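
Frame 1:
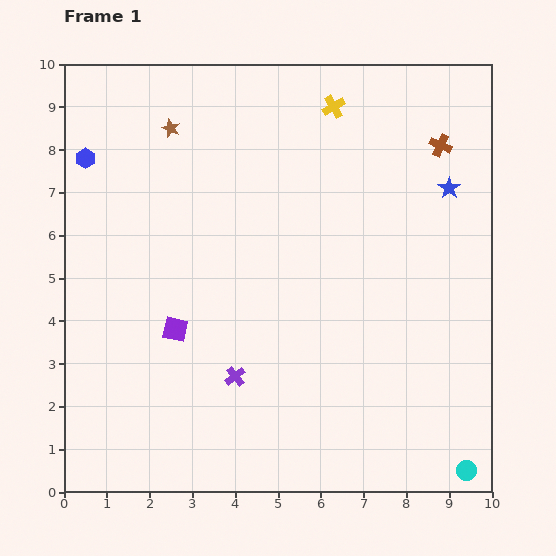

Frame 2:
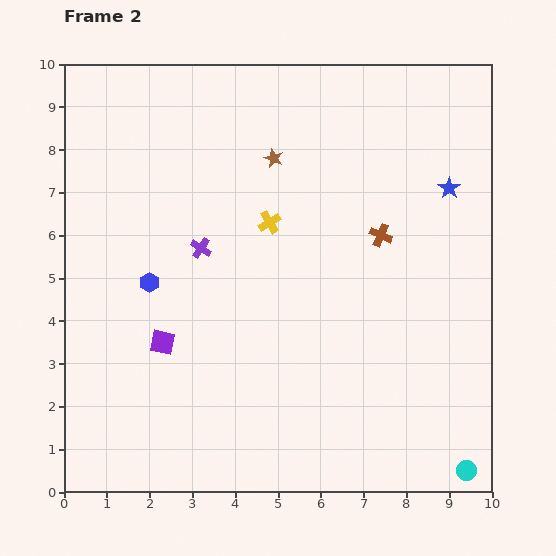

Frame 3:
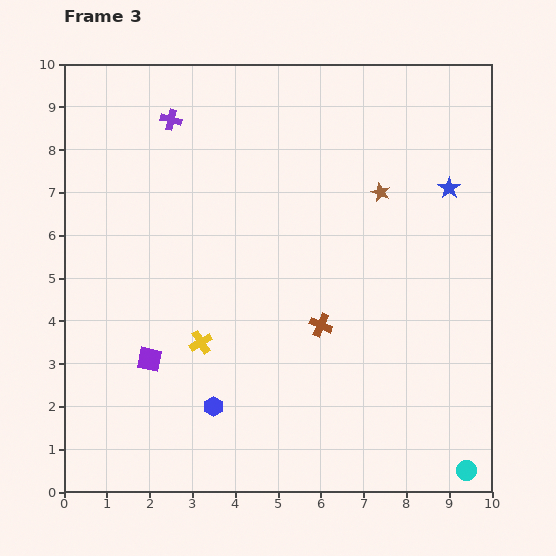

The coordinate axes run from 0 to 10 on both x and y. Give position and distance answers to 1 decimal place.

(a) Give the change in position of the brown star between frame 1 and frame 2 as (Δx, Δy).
(2.4, -0.7)

The brown star was at (2.5, 8.5) in frame 1 and (4.9, 7.8) in frame 2.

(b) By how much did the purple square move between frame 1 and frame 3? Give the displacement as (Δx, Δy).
(-0.6, -0.7)

The purple square was at (2.6, 3.8) in frame 1 and (2.0, 3.1) in frame 3.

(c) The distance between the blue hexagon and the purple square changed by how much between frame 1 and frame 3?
-2.6

Distance in frame 1: 4.5. Distance in frame 3: 1.9.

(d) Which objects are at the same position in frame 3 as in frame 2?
the cyan circle, the blue star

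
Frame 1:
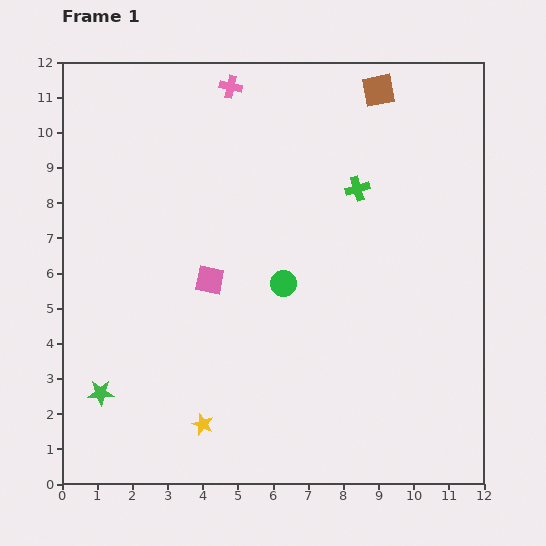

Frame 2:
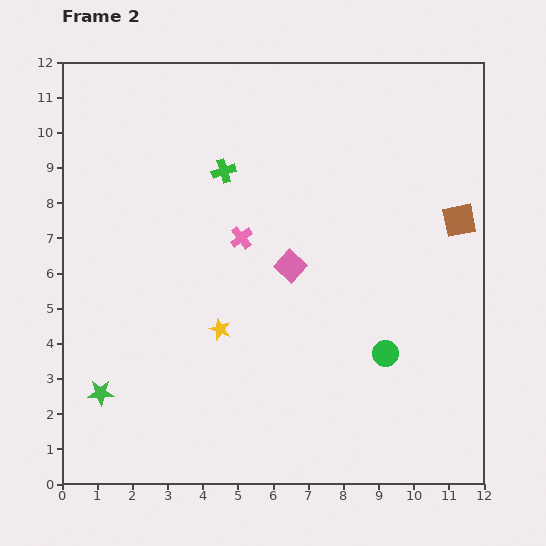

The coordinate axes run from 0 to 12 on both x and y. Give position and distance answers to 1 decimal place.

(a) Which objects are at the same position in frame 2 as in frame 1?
the green star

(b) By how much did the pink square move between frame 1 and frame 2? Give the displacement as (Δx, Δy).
(2.3, 0.4)

The pink square was at (4.2, 5.8) in frame 1 and (6.5, 6.2) in frame 2.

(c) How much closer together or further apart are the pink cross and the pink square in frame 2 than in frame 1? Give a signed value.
-3.9

Distance in frame 1: 5.5. Distance in frame 2: 1.6.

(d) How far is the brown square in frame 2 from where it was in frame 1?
4.4

The brown square moved from (9.0, 11.2) to (11.3, 7.5), a distance of √(2.3² + 3.7²) ≈ 4.4.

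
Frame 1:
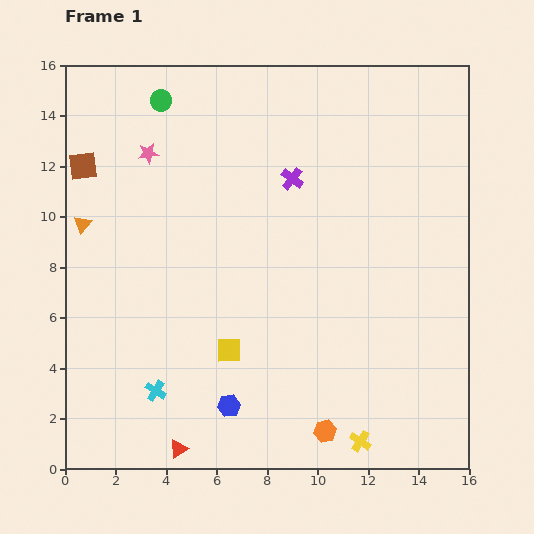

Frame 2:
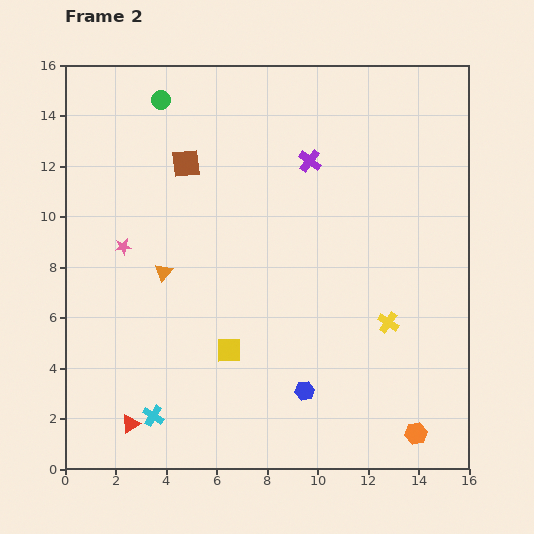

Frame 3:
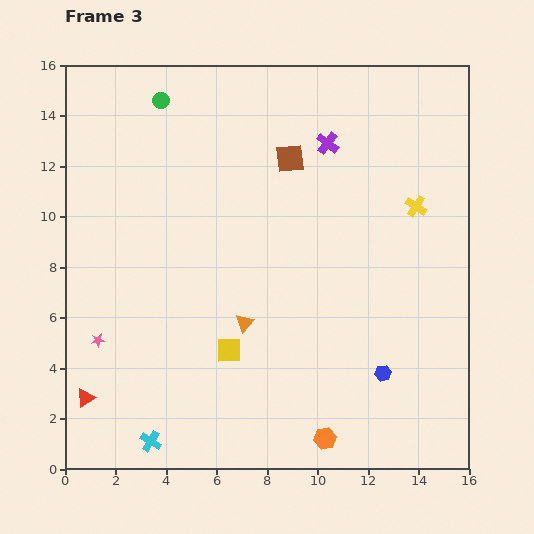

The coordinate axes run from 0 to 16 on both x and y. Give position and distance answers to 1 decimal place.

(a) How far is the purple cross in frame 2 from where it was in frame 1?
1.0

The purple cross moved from (9.0, 11.5) to (9.7, 12.2), a distance of √(0.7² + 0.7²) ≈ 1.0.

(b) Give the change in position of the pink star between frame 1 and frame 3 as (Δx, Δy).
(-2.0, -7.4)

The pink star was at (3.3, 12.5) in frame 1 and (1.3, 5.1) in frame 3.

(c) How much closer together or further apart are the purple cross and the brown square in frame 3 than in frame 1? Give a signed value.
-6.7

Distance in frame 1: 8.3. Distance in frame 3: 1.6.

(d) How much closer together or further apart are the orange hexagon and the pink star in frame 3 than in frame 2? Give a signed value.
-4.0

Distance in frame 2: 13.8. Distance in frame 3: 9.8.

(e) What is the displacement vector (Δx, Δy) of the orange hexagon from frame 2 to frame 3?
(-3.6, -0.2)

The orange hexagon was at (13.9, 1.4) in frame 2 and (10.3, 1.2) in frame 3.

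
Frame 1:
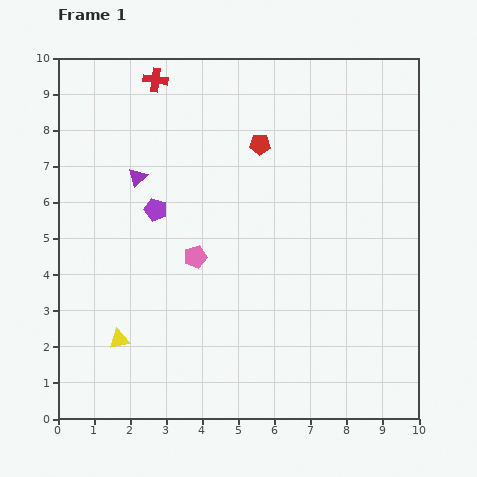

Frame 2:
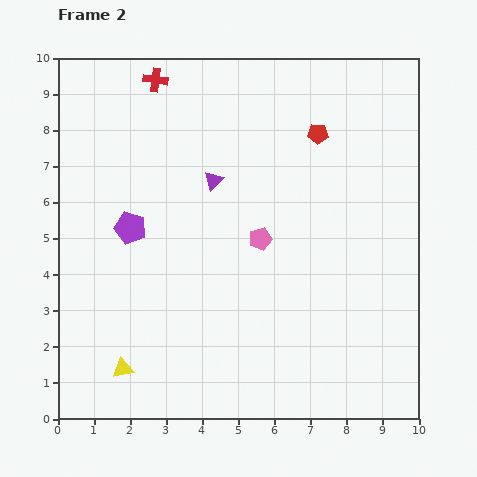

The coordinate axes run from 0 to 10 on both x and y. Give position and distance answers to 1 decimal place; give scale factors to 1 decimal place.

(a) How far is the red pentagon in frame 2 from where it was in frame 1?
1.6

The red pentagon moved from (5.6, 7.6) to (7.2, 7.9), a distance of √(1.6² + 0.3²) ≈ 1.6.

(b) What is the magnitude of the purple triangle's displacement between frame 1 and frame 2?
2.1

The purple triangle moved from (2.2, 6.7) to (4.3, 6.6), a distance of √(2.1² + 0.1²) ≈ 2.1.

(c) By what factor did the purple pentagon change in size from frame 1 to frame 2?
1.4×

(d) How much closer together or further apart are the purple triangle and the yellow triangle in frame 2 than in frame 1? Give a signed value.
+1.3

Distance in frame 1: 4.5. Distance in frame 2: 5.8.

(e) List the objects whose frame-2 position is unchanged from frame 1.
the red cross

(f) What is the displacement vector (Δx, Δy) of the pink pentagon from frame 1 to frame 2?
(1.8, 0.5)

The pink pentagon was at (3.8, 4.5) in frame 1 and (5.6, 5.0) in frame 2.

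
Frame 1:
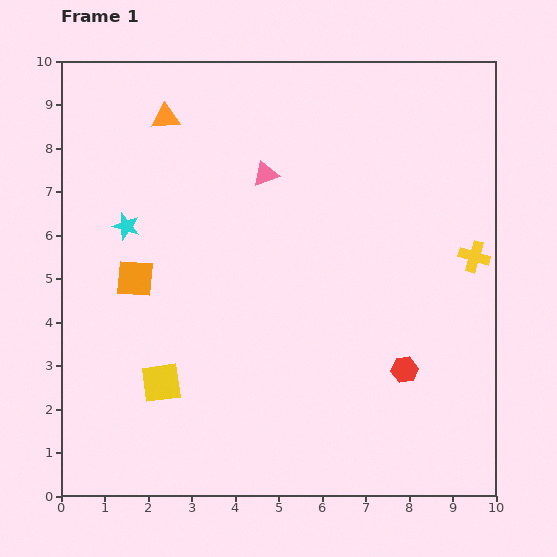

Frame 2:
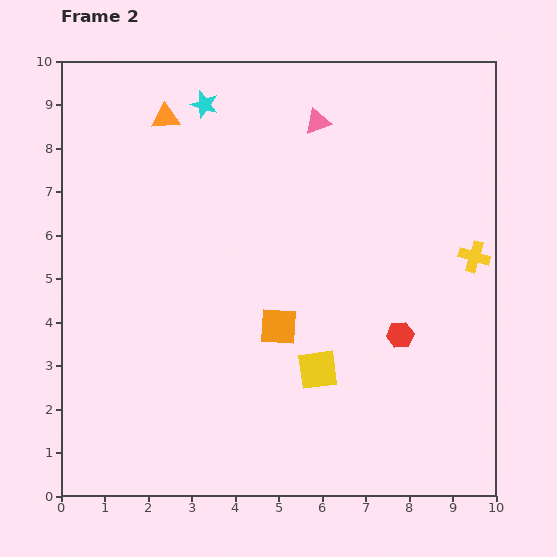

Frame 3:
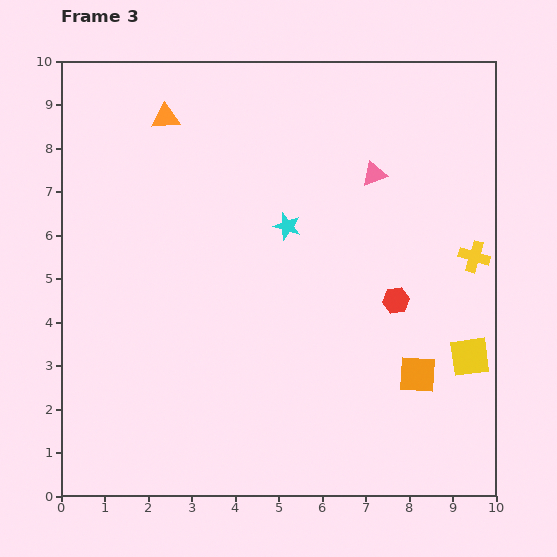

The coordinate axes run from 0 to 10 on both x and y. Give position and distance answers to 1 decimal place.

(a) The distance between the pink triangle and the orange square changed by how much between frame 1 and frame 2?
+1.0

Distance in frame 1: 3.8. Distance in frame 2: 4.8.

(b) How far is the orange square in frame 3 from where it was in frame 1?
6.9

The orange square moved from (1.7, 5.0) to (8.2, 2.8), a distance of √(6.5² + 2.2²) ≈ 6.9.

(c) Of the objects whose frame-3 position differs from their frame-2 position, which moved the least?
the red hexagon

(moved 0.8)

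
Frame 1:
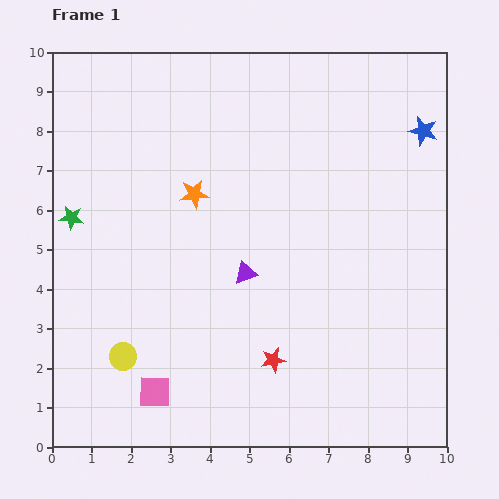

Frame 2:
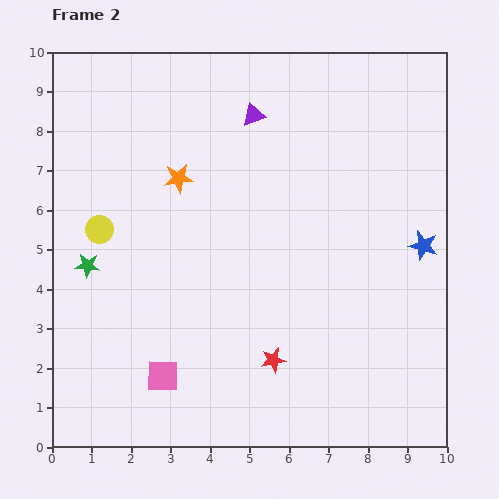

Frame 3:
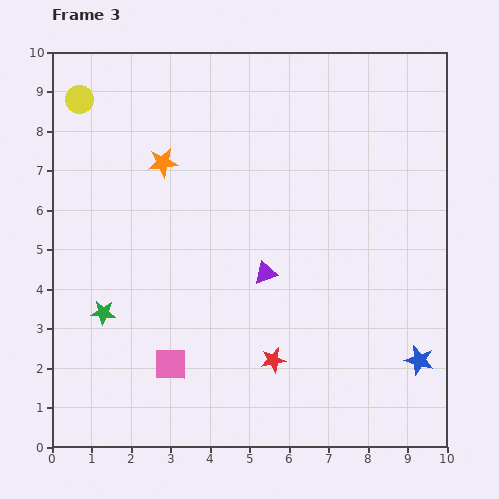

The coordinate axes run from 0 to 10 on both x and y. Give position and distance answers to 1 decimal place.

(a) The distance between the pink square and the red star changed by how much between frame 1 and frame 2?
-0.3

Distance in frame 1: 3.1. Distance in frame 2: 2.8.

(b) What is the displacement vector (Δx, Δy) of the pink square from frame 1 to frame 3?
(0.4, 0.7)

The pink square was at (2.6, 1.4) in frame 1 and (3.0, 2.1) in frame 3.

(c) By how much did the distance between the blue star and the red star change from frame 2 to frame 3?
-1.1

Distance in frame 2: 4.8. Distance in frame 3: 3.7.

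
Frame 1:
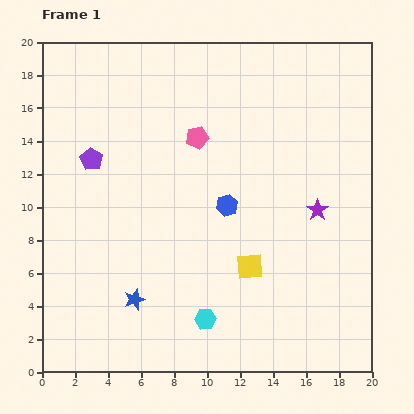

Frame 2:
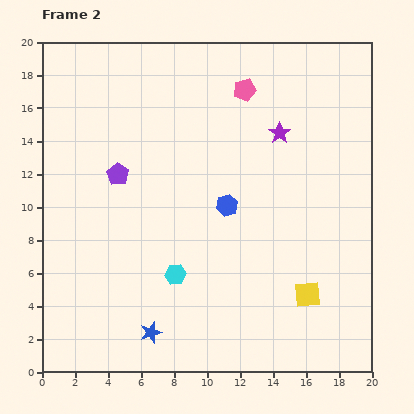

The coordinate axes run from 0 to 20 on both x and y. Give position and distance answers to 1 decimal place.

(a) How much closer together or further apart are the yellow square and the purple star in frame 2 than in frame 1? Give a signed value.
+4.6

Distance in frame 1: 5.3. Distance in frame 2: 9.9.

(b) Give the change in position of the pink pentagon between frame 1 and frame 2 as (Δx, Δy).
(2.9, 2.9)

The pink pentagon was at (9.4, 14.2) in frame 1 and (12.3, 17.1) in frame 2.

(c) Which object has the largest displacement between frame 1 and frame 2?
the purple star

(moved 5.2; next 4.1)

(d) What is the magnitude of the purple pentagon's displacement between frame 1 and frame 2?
1.8

The purple pentagon moved from (3.0, 12.9) to (4.6, 12.0), a distance of √(1.6² + 0.9²) ≈ 1.8.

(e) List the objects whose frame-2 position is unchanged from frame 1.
the blue hexagon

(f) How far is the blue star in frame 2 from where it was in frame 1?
2.2

The blue star moved from (5.6, 4.4) to (6.6, 2.4), a distance of √(1.0² + 2.0²) ≈ 2.2.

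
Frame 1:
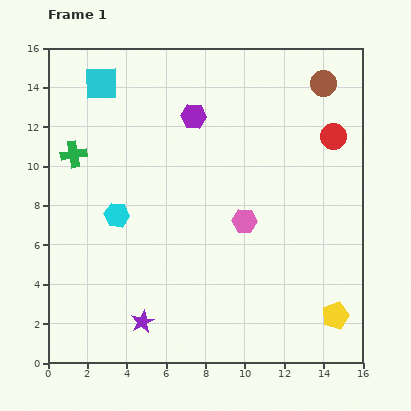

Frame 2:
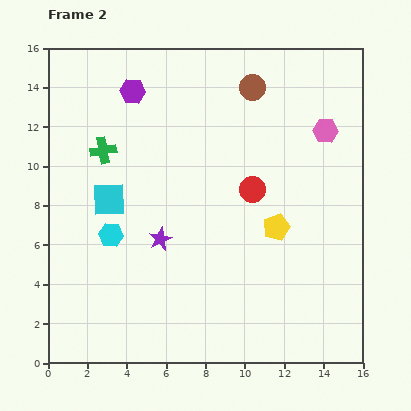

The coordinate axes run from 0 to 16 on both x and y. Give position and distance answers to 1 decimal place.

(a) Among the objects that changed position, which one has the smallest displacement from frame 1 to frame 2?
the cyan hexagon

(moved 1.0)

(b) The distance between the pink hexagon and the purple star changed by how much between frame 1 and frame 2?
+2.7

Distance in frame 1: 7.3. Distance in frame 2: 10.0.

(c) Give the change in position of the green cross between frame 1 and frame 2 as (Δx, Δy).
(1.5, 0.2)

The green cross was at (1.3, 10.6) in frame 1 and (2.8, 10.8) in frame 2.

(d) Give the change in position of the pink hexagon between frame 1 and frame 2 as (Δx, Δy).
(4.1, 4.6)

The pink hexagon was at (10.0, 7.2) in frame 1 and (14.1, 11.8) in frame 2.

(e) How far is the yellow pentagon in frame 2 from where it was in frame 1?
5.4

The yellow pentagon moved from (14.6, 2.4) to (11.6, 6.9), a distance of √(3.0² + 4.5²) ≈ 5.4.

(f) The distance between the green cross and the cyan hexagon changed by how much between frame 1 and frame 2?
+0.5

Distance in frame 1: 3.8. Distance in frame 2: 4.3.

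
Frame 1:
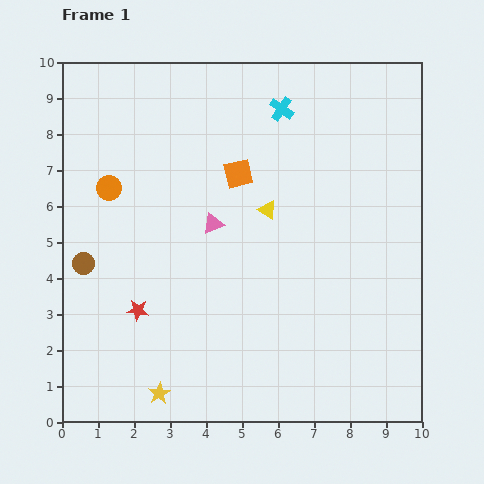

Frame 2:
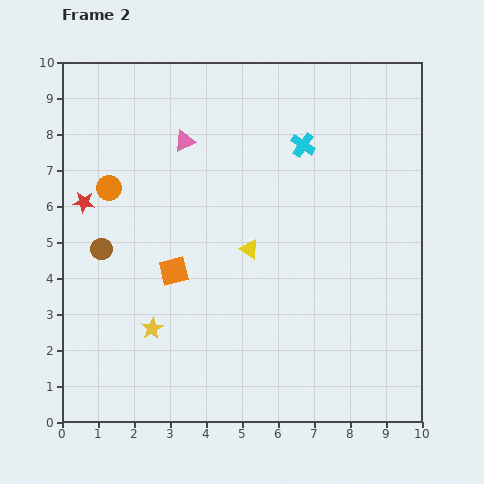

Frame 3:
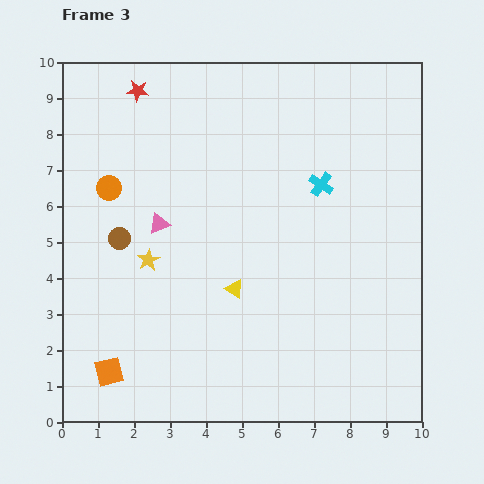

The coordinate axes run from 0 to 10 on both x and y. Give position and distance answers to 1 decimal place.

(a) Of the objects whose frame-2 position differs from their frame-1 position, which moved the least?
the brown circle

(moved 0.6)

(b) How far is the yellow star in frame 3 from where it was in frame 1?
3.7

The yellow star moved from (2.7, 0.8) to (2.4, 4.5), a distance of √(0.3² + 3.7²) ≈ 3.7.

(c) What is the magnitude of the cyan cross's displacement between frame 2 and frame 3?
1.2

The cyan cross moved from (6.7, 7.7) to (7.2, 6.6), a distance of √(0.5² + 1.1²) ≈ 1.2.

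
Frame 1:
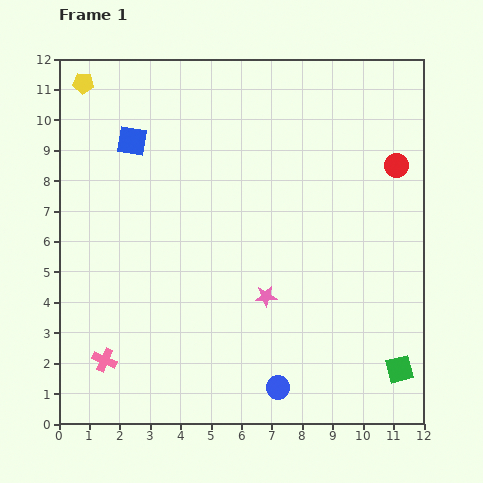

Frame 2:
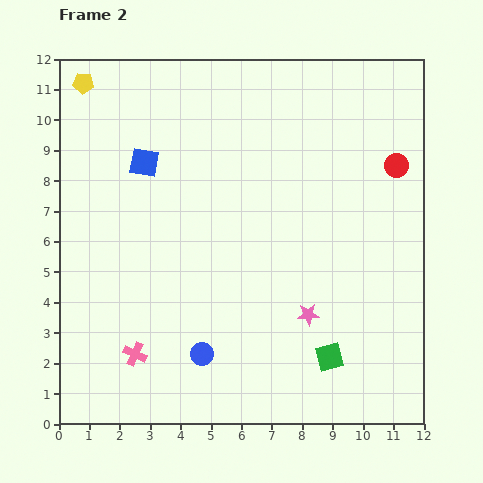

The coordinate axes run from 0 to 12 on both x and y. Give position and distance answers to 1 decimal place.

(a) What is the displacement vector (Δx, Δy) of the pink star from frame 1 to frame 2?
(1.4, -0.6)

The pink star was at (6.8, 4.2) in frame 1 and (8.2, 3.6) in frame 2.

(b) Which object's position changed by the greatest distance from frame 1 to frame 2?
the blue circle

(moved 2.7; next 2.3)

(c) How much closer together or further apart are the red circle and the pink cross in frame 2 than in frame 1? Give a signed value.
-0.9

Distance in frame 1: 11.5. Distance in frame 2: 10.6.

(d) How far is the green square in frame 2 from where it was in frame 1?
2.3

The green square moved from (11.2, 1.8) to (8.9, 2.2), a distance of √(2.3² + 0.4²) ≈ 2.3.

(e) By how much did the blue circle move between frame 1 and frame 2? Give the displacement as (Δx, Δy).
(-2.5, 1.1)

The blue circle was at (7.2, 1.2) in frame 1 and (4.7, 2.3) in frame 2.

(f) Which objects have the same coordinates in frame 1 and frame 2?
the red circle, the yellow pentagon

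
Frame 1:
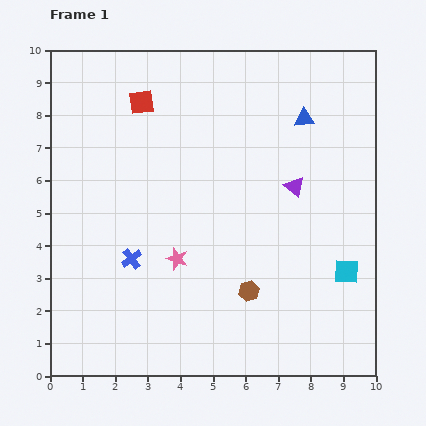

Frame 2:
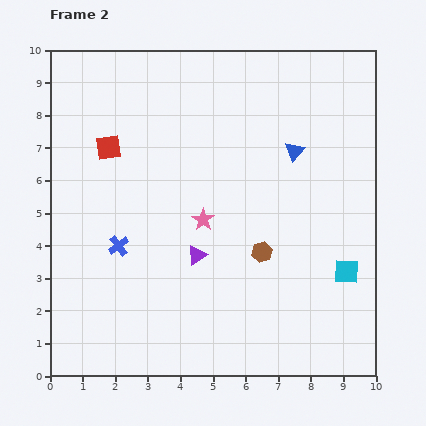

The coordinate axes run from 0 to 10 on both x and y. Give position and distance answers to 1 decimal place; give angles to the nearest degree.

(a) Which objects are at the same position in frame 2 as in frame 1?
the cyan square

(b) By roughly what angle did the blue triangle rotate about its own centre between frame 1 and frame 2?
42° counter-clockwise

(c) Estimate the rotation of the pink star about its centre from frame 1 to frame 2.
17° clockwise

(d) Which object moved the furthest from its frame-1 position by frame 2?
the purple triangle

(moved 3.7; next 1.7)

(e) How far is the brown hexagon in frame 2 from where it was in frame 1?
1.3

The brown hexagon moved from (6.1, 2.6) to (6.5, 3.8), a distance of √(0.4² + 1.2²) ≈ 1.3.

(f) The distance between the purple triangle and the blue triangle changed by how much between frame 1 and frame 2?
+2.3

Distance in frame 1: 2.1. Distance in frame 2: 4.4.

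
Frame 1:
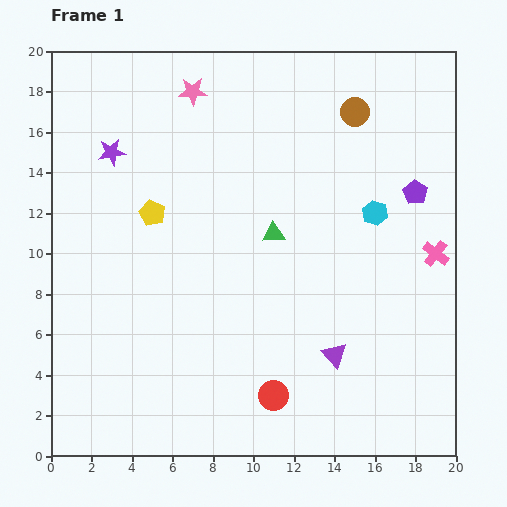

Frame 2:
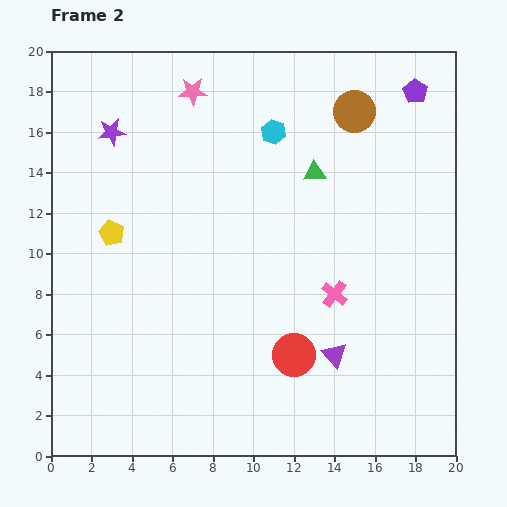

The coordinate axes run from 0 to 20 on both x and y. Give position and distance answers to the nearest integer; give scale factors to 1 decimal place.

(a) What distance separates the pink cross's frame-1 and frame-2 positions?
5

The pink cross moved from (19, 10) to (14, 8), a distance of √(5² + 2²) ≈ 5.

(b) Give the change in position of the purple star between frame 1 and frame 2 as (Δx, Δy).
(0, 1)

The purple star was at (3, 15) in frame 1 and (3, 16) in frame 2.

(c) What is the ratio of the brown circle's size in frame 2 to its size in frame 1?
1.4×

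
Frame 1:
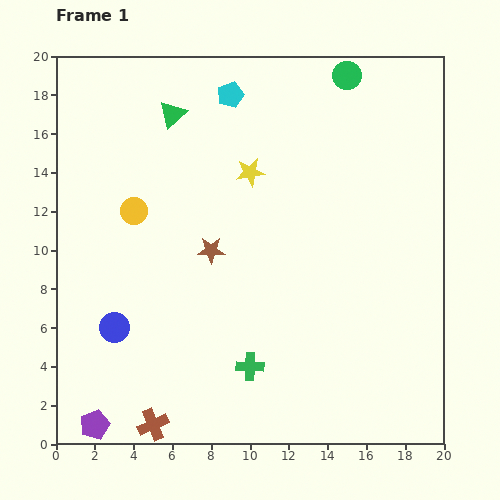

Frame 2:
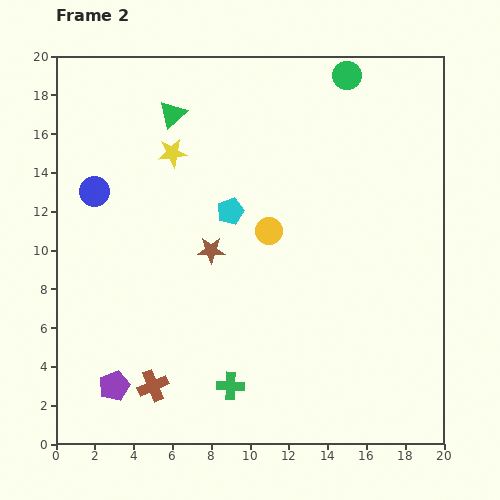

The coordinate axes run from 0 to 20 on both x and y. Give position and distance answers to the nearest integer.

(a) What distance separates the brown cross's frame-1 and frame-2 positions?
2

The brown cross moved from (5, 1) to (5, 3), a distance of √(0² + 2²) ≈ 2.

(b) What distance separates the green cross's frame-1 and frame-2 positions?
1

The green cross moved from (10, 4) to (9, 3), a distance of √(1² + 1²) ≈ 1.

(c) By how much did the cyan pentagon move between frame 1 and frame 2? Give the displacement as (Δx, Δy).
(0, -6)

The cyan pentagon was at (9, 18) in frame 1 and (9, 12) in frame 2.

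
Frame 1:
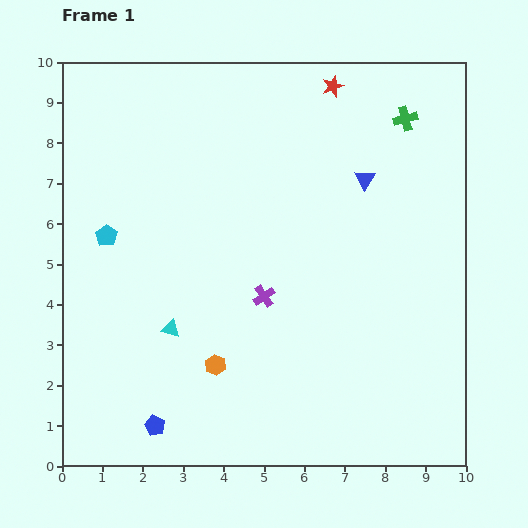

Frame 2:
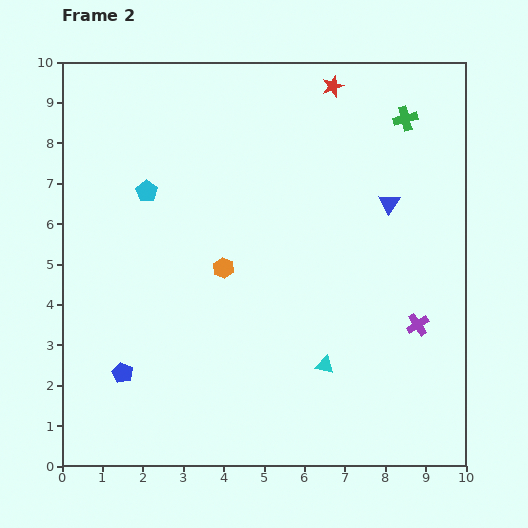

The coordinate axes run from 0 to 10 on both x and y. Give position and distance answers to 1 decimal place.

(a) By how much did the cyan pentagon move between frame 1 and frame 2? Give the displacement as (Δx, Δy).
(1.0, 1.1)

The cyan pentagon was at (1.1, 5.7) in frame 1 and (2.1, 6.8) in frame 2.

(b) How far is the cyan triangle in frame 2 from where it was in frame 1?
3.9

The cyan triangle moved from (2.7, 3.4) to (6.5, 2.5), a distance of √(3.8² + 0.9²) ≈ 3.9.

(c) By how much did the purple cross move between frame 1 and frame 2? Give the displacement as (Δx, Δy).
(3.8, -0.7)

The purple cross was at (5.0, 4.2) in frame 1 and (8.8, 3.5) in frame 2.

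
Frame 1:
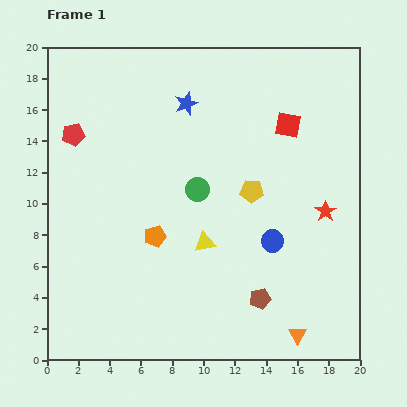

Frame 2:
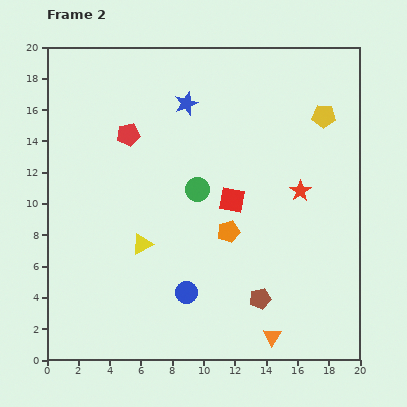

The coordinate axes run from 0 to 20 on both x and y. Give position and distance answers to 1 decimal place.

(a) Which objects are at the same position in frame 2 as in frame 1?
the brown pentagon, the green circle, the blue star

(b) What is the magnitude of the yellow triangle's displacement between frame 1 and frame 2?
4.0

The yellow triangle moved from (10.1, 7.5) to (6.1, 7.4), a distance of √(4.0² + 0.1²) ≈ 4.0.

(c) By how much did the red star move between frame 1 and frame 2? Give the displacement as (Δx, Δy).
(-1.6, 1.3)

The red star was at (17.8, 9.5) in frame 1 and (16.2, 10.8) in frame 2.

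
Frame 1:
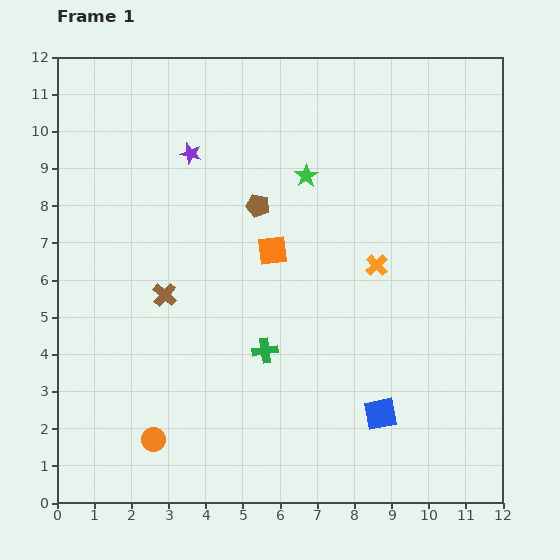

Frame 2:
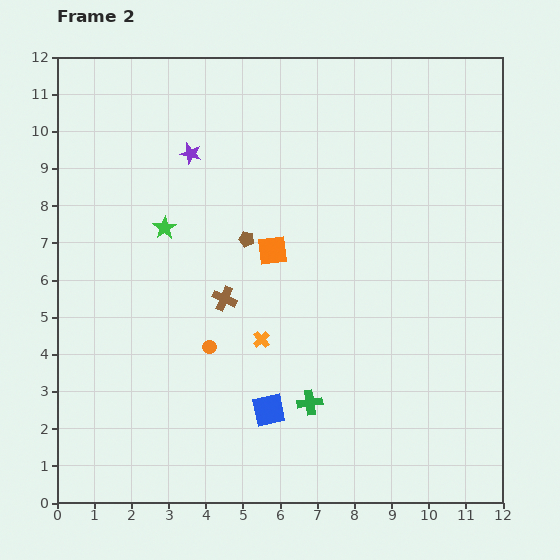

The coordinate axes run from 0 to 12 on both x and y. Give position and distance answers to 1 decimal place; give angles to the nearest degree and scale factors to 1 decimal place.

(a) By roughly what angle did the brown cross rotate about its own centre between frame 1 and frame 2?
17° counter-clockwise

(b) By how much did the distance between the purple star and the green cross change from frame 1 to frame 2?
+1.7

Distance in frame 1: 5.7. Distance in frame 2: 7.4.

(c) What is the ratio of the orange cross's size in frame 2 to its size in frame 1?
0.8×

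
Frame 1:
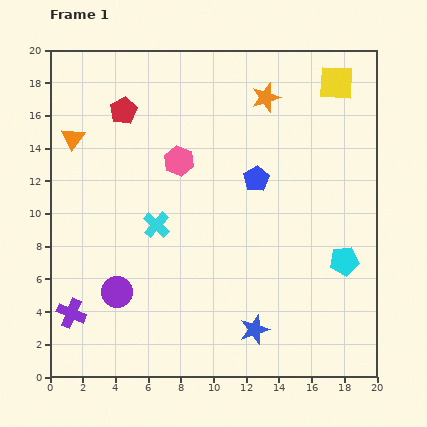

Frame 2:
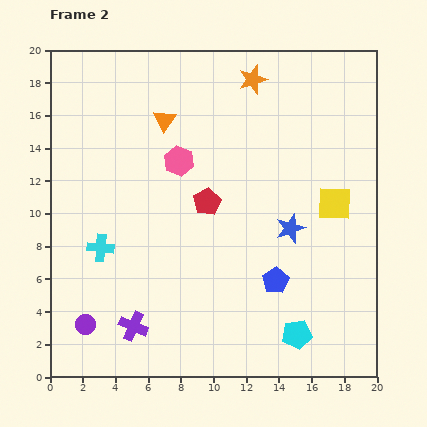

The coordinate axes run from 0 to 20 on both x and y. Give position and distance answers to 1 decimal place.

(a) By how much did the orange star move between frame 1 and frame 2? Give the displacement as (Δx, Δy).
(-0.8, 1.1)

The orange star was at (13.2, 17.1) in frame 1 and (12.4, 18.2) in frame 2.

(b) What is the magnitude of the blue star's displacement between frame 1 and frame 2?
6.6

The blue star moved from (12.5, 2.9) to (14.7, 9.1), a distance of √(2.2² + 6.2²) ≈ 6.6.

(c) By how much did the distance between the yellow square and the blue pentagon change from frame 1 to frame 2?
-1.8

Distance in frame 1: 7.7. Distance in frame 2: 5.9.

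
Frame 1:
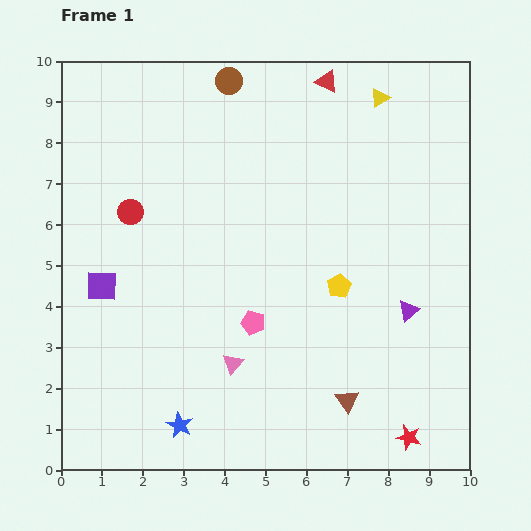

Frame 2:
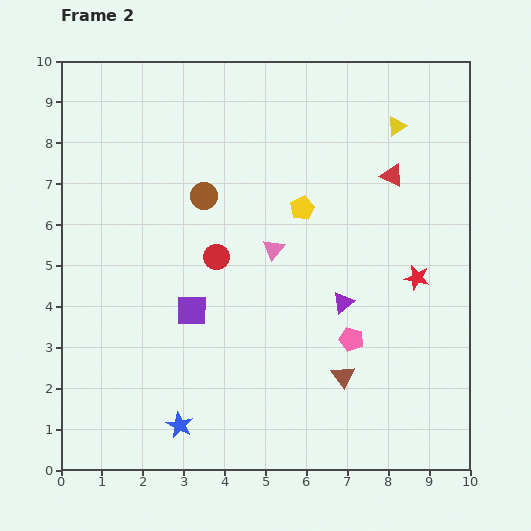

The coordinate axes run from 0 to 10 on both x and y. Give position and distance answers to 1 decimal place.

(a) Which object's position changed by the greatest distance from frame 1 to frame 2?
the red star

(moved 3.9; next 3.0)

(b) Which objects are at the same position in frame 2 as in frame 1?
the blue star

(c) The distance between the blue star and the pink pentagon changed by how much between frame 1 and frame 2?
+1.6

Distance in frame 1: 3.1. Distance in frame 2: 4.7.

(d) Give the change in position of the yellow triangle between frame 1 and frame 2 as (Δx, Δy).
(0.4, -0.7)

The yellow triangle was at (7.8, 9.1) in frame 1 and (8.2, 8.4) in frame 2.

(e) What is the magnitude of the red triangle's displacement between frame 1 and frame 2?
2.8

The red triangle moved from (6.5, 9.5) to (8.1, 7.2), a distance of √(1.6² + 2.3²) ≈ 2.8.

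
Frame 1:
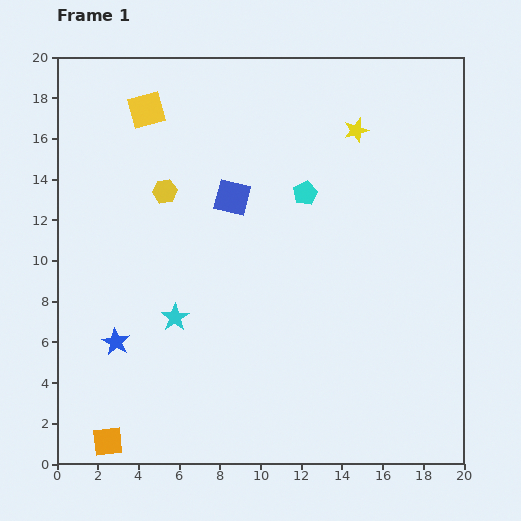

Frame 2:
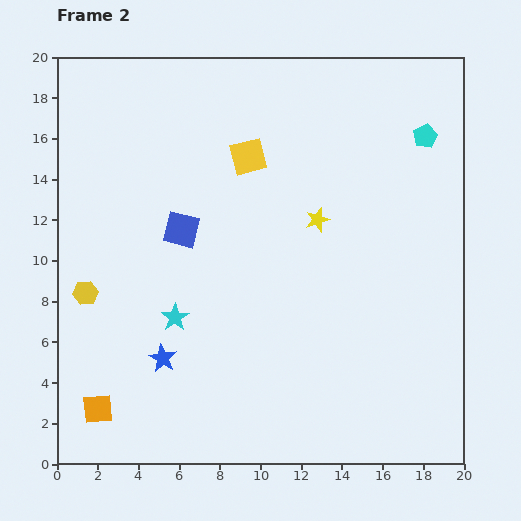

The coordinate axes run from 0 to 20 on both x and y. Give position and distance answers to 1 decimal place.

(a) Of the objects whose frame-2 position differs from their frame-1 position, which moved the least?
the orange square

(moved 1.7)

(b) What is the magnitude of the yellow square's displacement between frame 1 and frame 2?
5.5

The yellow square moved from (4.4, 17.4) to (9.4, 15.1), a distance of √(5.0² + 2.3²) ≈ 5.5.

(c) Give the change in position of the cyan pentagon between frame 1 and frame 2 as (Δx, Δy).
(5.9, 2.8)

The cyan pentagon was at (12.2, 13.3) in frame 1 and (18.1, 16.1) in frame 2.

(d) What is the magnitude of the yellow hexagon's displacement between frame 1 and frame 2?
6.3

The yellow hexagon moved from (5.3, 13.4) to (1.4, 8.4), a distance of √(3.9² + 5.0²) ≈ 6.3.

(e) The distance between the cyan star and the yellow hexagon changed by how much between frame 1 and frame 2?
-1.6

Distance in frame 1: 6.2. Distance in frame 2: 4.6.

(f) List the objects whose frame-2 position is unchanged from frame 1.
the cyan star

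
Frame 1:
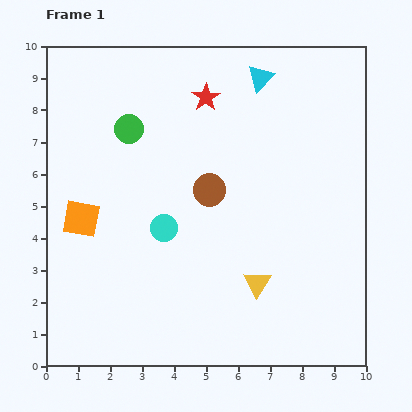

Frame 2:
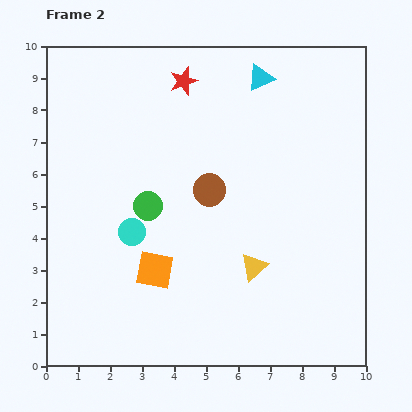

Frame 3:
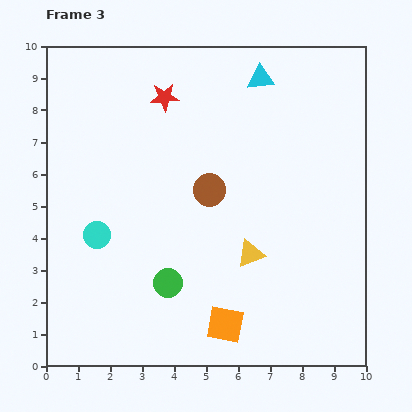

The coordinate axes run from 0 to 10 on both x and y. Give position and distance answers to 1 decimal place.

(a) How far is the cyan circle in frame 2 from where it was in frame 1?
1.0

The cyan circle moved from (3.7, 4.3) to (2.7, 4.2), a distance of √(1.0² + 0.1²) ≈ 1.0.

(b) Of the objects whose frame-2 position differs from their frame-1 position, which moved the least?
the yellow triangle

(moved 0.5)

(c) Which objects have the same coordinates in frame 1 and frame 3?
the brown circle, the cyan triangle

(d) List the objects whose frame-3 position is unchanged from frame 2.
the brown circle, the cyan triangle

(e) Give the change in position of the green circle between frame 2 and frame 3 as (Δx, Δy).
(0.6, -2.4)

The green circle was at (3.2, 5.0) in frame 2 and (3.8, 2.6) in frame 3.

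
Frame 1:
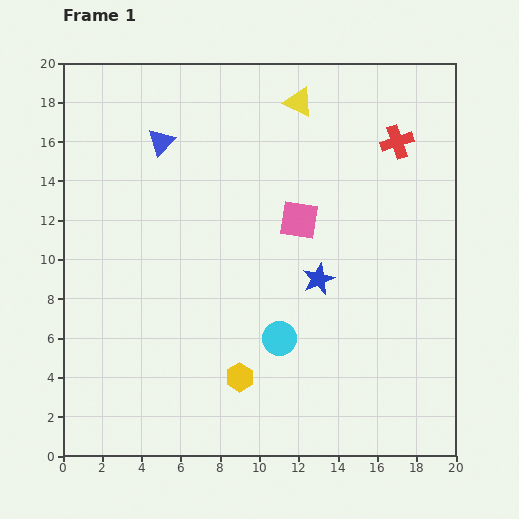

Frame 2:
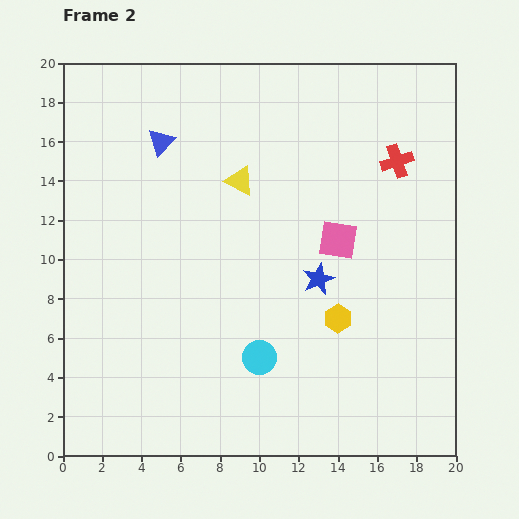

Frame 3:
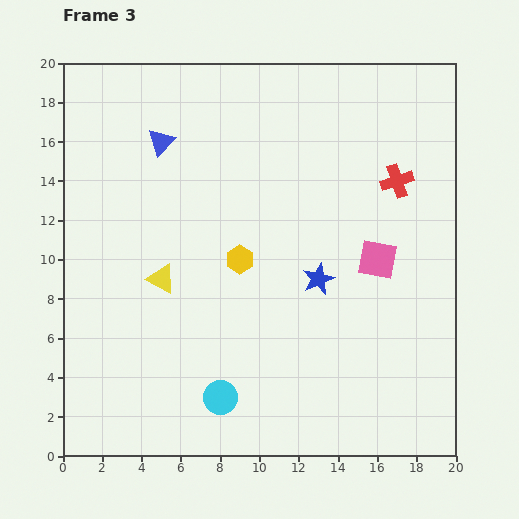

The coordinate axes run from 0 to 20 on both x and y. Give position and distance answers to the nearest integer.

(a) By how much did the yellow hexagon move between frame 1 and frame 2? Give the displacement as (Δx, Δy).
(5, 3)

The yellow hexagon was at (9, 4) in frame 1 and (14, 7) in frame 2.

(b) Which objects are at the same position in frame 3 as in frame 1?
the blue star, the blue triangle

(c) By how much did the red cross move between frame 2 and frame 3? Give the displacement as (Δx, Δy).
(0, -1)

The red cross was at (17, 15) in frame 2 and (17, 14) in frame 3.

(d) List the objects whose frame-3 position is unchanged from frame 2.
the blue star, the blue triangle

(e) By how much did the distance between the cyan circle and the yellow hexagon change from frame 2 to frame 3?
+3

Distance in frame 2: 4. Distance in frame 3: 7.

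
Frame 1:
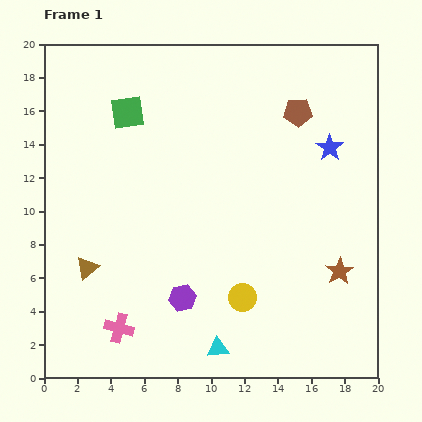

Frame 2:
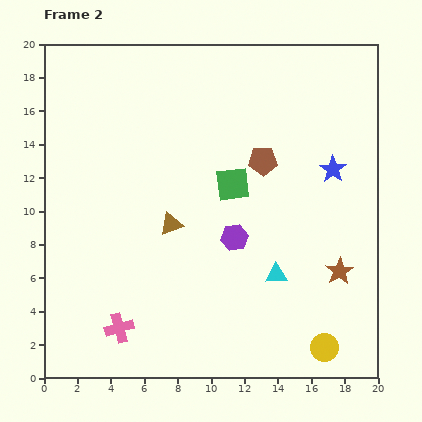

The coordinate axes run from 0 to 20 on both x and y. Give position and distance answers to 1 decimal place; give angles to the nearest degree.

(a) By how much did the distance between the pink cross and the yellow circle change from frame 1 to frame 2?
+4.8

Distance in frame 1: 7.6. Distance in frame 2: 12.4.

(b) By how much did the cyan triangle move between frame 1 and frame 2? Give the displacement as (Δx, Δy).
(3.5, 4.4)

The cyan triangle was at (10.4, 1.8) in frame 1 and (13.9, 6.2) in frame 2.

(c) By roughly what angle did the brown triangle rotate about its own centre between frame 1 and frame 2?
20° clockwise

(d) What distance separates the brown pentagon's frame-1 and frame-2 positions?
3.6

The brown pentagon moved from (15.2, 15.9) to (13.1, 13.0), a distance of √(2.1² + 2.9²) ≈ 3.6.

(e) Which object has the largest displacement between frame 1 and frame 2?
the green square

(moved 7.6; next 5.7)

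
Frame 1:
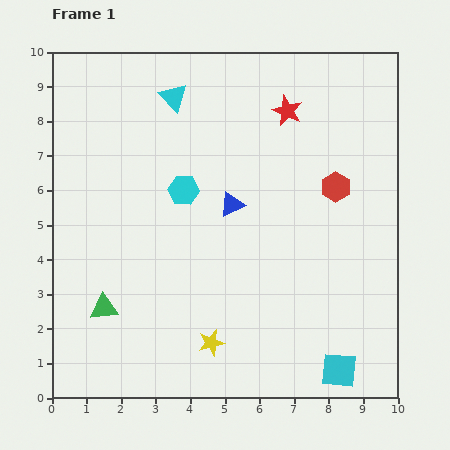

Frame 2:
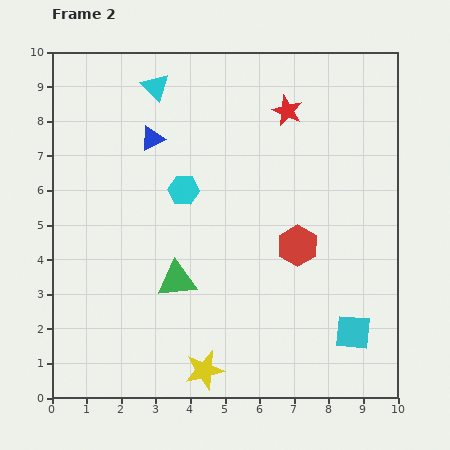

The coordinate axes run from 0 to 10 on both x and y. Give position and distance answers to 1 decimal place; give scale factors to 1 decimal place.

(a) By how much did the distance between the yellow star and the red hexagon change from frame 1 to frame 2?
-1.3

Distance in frame 1: 5.8. Distance in frame 2: 4.5.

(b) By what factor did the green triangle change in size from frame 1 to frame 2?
1.4×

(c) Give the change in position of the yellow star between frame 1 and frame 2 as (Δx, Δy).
(-0.2, -0.8)

The yellow star was at (4.6, 1.6) in frame 1 and (4.4, 0.8) in frame 2.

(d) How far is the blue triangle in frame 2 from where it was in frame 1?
3.0

The blue triangle moved from (5.2, 5.6) to (2.9, 7.5), a distance of √(2.3² + 1.9²) ≈ 3.0.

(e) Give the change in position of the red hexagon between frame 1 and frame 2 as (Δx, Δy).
(-1.1, -1.7)

The red hexagon was at (8.2, 6.1) in frame 1 and (7.1, 4.4) in frame 2.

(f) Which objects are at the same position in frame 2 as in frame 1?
the red star, the cyan hexagon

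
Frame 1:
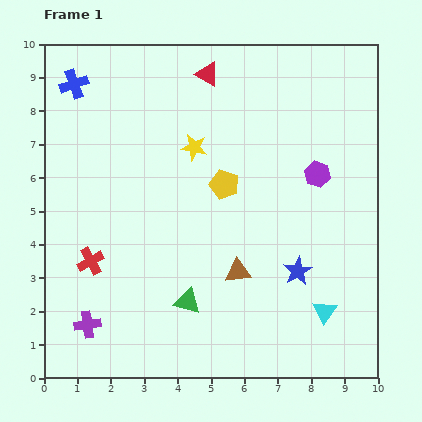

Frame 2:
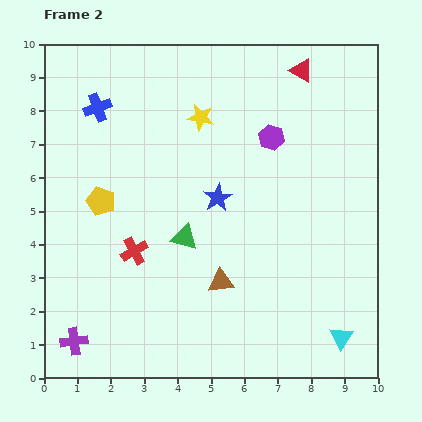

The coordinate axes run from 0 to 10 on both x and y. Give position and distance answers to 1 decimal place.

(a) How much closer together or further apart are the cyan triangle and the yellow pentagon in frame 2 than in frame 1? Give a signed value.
+3.5

Distance in frame 1: 4.8. Distance in frame 2: 8.3.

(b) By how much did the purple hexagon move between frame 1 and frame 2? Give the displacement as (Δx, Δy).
(-1.4, 1.1)

The purple hexagon was at (8.2, 6.1) in frame 1 and (6.8, 7.2) in frame 2.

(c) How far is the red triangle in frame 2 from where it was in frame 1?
2.8

The red triangle moved from (4.9, 9.1) to (7.7, 9.2), a distance of √(2.8² + 0.1²) ≈ 2.8.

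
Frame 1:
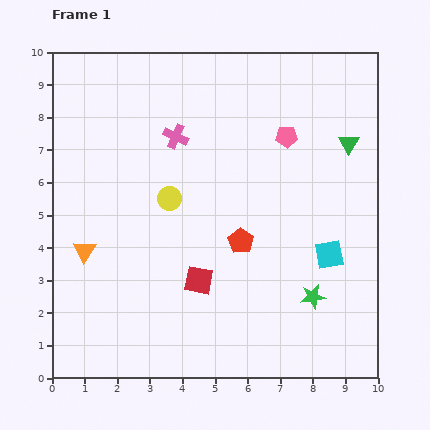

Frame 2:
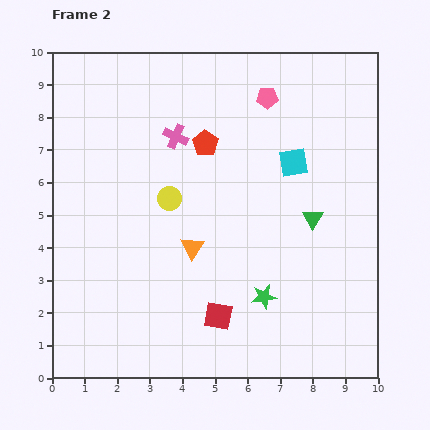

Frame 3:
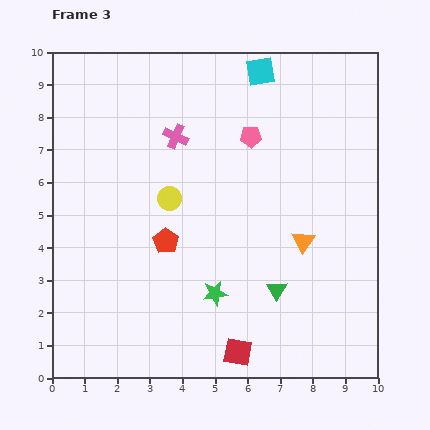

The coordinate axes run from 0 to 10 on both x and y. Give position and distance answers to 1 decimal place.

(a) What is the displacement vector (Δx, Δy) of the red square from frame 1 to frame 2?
(0.6, -1.1)

The red square was at (4.5, 3.0) in frame 1 and (5.1, 1.9) in frame 2.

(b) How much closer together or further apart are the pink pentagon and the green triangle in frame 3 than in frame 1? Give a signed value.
+2.9

Distance in frame 1: 1.9. Distance in frame 3: 4.8.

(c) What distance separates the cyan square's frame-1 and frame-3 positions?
6.0

The cyan square moved from (8.5, 3.8) to (6.4, 9.4), a distance of √(2.1² + 5.6²) ≈ 6.0.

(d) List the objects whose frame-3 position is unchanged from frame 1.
the yellow circle, the pink cross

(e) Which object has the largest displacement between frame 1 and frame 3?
the orange triangle

(moved 6.7; next 6.0)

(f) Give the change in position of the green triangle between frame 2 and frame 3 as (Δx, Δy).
(-1.1, -2.2)

The green triangle was at (8.0, 4.9) in frame 2 and (6.9, 2.7) in frame 3.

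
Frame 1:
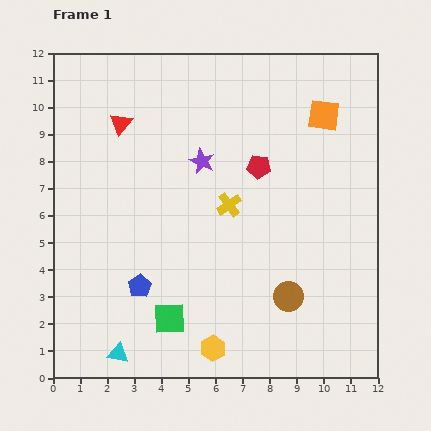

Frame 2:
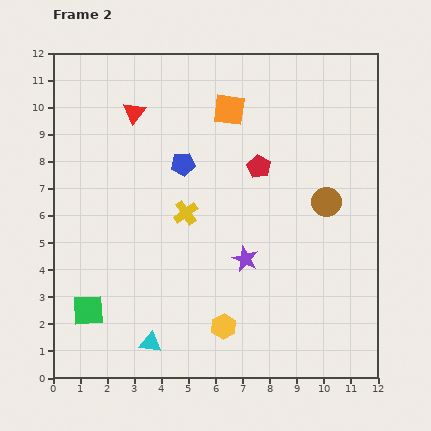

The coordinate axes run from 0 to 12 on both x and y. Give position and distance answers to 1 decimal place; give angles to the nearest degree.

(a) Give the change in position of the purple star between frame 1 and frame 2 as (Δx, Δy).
(1.6, -3.6)

The purple star was at (5.5, 8.0) in frame 1 and (7.1, 4.4) in frame 2.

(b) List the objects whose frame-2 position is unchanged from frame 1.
the red pentagon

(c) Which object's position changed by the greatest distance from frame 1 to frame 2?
the blue pentagon

(moved 4.8; next 3.9)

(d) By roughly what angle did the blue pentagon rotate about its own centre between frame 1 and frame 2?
25° clockwise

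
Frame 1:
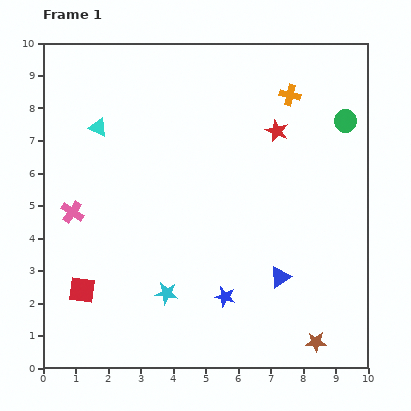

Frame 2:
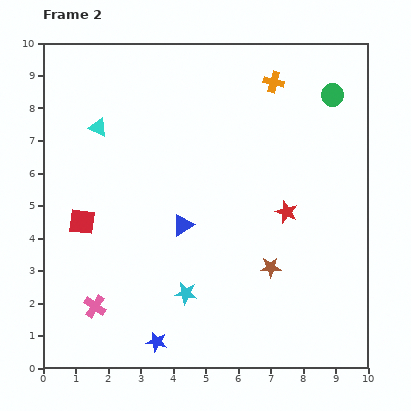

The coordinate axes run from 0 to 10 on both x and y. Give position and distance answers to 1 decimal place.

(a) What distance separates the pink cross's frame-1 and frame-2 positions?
3.0

The pink cross moved from (0.9, 4.8) to (1.6, 1.9), a distance of √(0.7² + 2.9²) ≈ 3.0.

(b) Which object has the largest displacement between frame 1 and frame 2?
the blue triangle

(moved 3.4; next 3.0)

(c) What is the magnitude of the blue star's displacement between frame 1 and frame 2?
2.5

The blue star moved from (5.6, 2.2) to (3.5, 0.8), a distance of √(2.1² + 1.4²) ≈ 2.5.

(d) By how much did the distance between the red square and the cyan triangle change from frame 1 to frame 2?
-2.1

Distance in frame 1: 5.0. Distance in frame 2: 2.9.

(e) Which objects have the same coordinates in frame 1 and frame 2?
the cyan triangle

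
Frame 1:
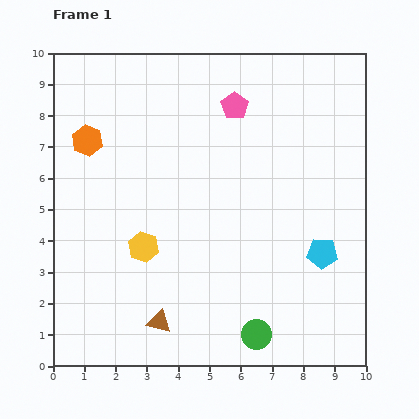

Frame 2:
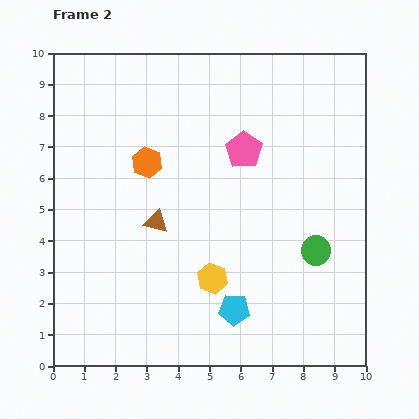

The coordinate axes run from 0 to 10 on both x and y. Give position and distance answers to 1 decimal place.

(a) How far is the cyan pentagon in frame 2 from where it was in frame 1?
3.3

The cyan pentagon moved from (8.6, 3.6) to (5.8, 1.8), a distance of √(2.8² + 1.8²) ≈ 3.3.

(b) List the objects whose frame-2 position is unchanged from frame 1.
none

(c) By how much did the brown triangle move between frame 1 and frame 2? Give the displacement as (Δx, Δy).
(-0.1, 3.2)

The brown triangle was at (3.4, 1.4) in frame 1 and (3.3, 4.6) in frame 2.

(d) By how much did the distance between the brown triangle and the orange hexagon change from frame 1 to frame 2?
-4.3

Distance in frame 1: 6.2. Distance in frame 2: 1.9.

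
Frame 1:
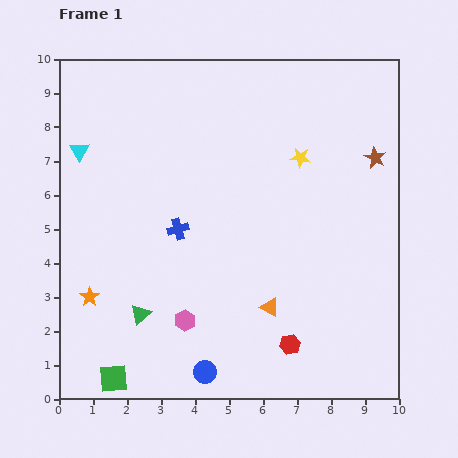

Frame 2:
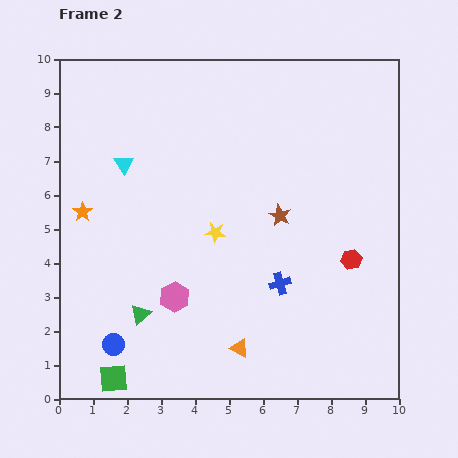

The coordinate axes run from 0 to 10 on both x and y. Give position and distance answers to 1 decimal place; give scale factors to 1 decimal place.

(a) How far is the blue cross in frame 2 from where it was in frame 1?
3.4

The blue cross moved from (3.5, 5.0) to (6.5, 3.4), a distance of √(3.0² + 1.6²) ≈ 3.4.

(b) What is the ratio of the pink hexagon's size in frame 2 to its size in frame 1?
1.4×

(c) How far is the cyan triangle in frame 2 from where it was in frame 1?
1.4

The cyan triangle moved from (0.6, 7.3) to (1.9, 6.9), a distance of √(1.3² + 0.4²) ≈ 1.4.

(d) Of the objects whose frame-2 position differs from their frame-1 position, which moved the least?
the pink hexagon

(moved 0.8)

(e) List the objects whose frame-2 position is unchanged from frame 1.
the green square, the green triangle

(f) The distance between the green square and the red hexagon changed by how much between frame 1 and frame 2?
+2.5

Distance in frame 1: 5.3. Distance in frame 2: 7.8.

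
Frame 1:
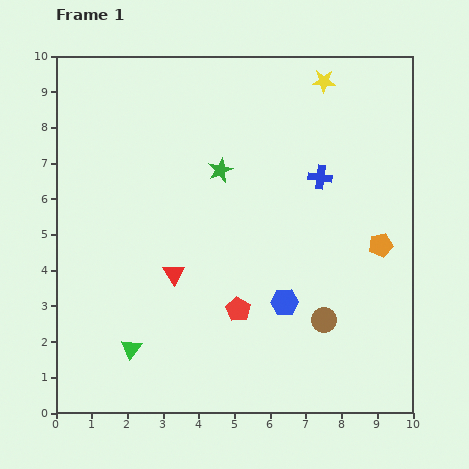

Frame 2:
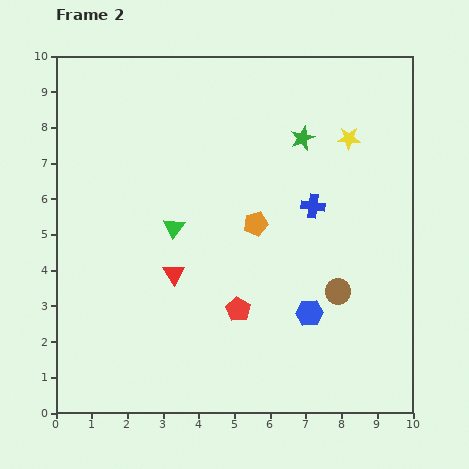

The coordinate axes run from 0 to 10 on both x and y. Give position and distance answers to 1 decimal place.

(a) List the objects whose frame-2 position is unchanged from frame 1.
the red triangle, the red pentagon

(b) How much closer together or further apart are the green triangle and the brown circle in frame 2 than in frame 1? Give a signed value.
-0.6

Distance in frame 1: 5.5. Distance in frame 2: 4.9.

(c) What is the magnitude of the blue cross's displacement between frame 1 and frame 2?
0.8

The blue cross moved from (7.4, 6.6) to (7.2, 5.8), a distance of √(0.2² + 0.8²) ≈ 0.8.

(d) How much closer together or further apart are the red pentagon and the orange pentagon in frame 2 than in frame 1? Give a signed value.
-1.9

Distance in frame 1: 4.4. Distance in frame 2: 2.5.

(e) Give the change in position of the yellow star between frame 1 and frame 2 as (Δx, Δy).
(0.7, -1.6)

The yellow star was at (7.5, 9.3) in frame 1 and (8.2, 7.7) in frame 2.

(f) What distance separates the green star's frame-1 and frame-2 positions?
2.5

The green star moved from (4.6, 6.8) to (6.9, 7.7), a distance of √(2.3² + 0.9²) ≈ 2.5.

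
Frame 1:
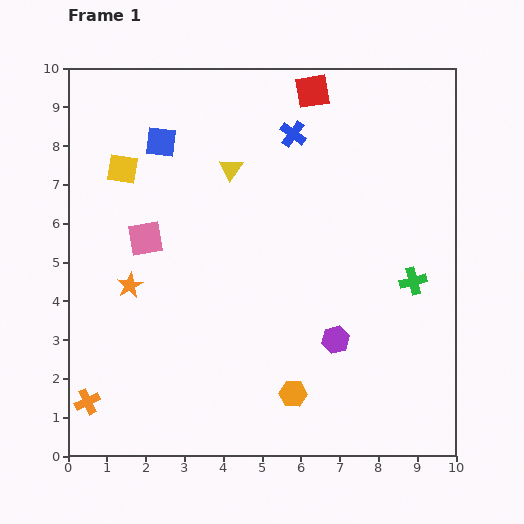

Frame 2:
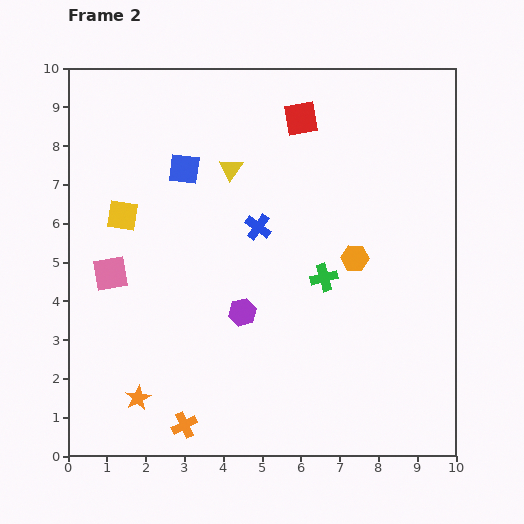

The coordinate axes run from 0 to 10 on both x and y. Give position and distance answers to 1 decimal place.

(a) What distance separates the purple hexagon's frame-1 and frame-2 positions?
2.5

The purple hexagon moved from (6.9, 3.0) to (4.5, 3.7), a distance of √(2.4² + 0.7²) ≈ 2.5.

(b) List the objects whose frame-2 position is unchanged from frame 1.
the yellow triangle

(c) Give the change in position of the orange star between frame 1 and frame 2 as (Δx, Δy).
(0.2, -2.9)

The orange star was at (1.6, 4.4) in frame 1 and (1.8, 1.5) in frame 2.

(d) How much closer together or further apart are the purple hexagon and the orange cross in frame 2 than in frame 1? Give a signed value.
-3.3

Distance in frame 1: 6.6. Distance in frame 2: 3.3.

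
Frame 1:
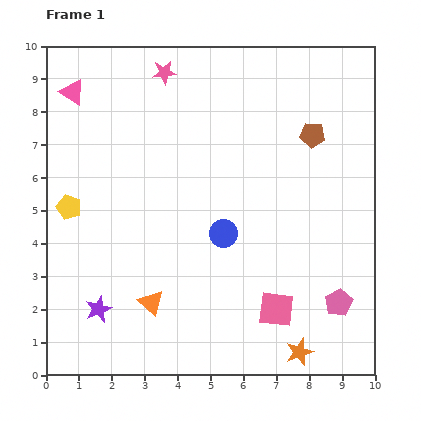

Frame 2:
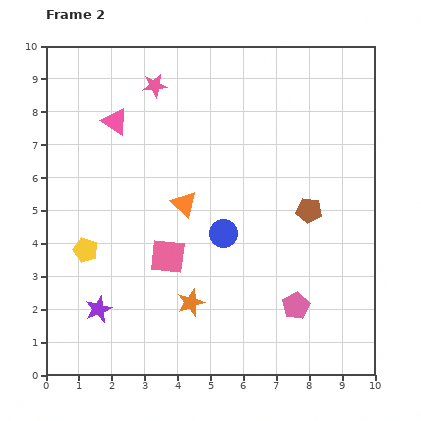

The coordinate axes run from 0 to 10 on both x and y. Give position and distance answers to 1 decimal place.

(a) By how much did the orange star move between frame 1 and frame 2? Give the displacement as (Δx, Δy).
(-3.3, 1.5)

The orange star was at (7.7, 0.7) in frame 1 and (4.4, 2.2) in frame 2.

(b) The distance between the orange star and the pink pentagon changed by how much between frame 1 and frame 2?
+1.3

Distance in frame 1: 1.9. Distance in frame 2: 3.2.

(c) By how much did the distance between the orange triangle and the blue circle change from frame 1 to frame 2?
-1.5

Distance in frame 1: 3.0. Distance in frame 2: 1.5.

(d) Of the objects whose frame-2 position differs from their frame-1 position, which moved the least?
the pink star

(moved 0.5)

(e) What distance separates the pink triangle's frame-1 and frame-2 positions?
1.6

The pink triangle moved from (0.8, 8.6) to (2.1, 7.7), a distance of √(1.3² + 0.9²) ≈ 1.6.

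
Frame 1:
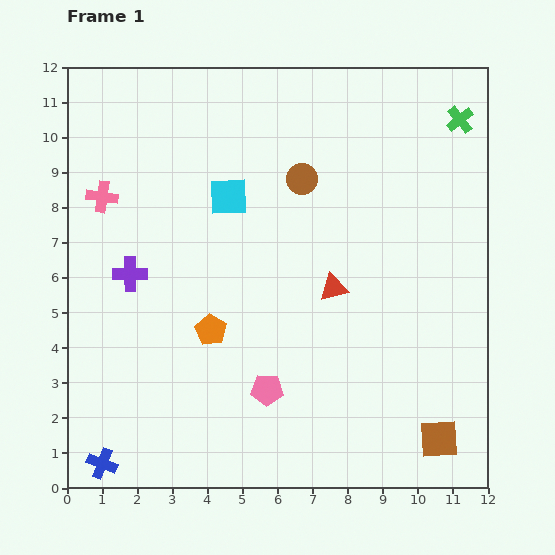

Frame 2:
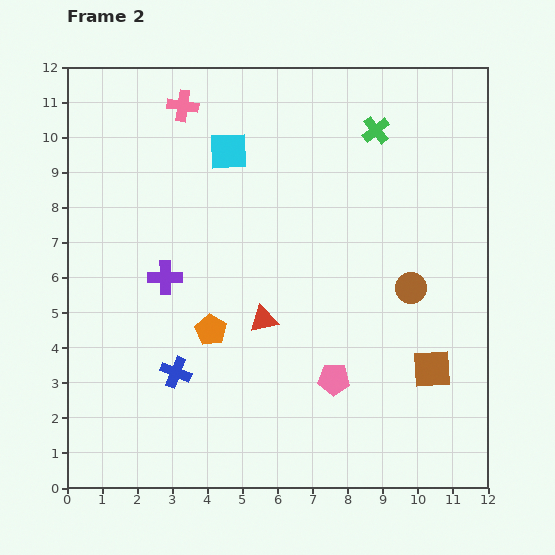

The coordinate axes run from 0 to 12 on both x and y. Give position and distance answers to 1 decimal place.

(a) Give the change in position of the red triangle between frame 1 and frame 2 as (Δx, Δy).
(-2.0, -0.9)

The red triangle was at (7.6, 5.7) in frame 1 and (5.6, 4.8) in frame 2.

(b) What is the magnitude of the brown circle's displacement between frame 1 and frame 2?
4.4

The brown circle moved from (6.7, 8.8) to (9.8, 5.7), a distance of √(3.1² + 3.1²) ≈ 4.4.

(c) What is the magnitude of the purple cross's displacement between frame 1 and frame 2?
1.0

The purple cross moved from (1.8, 6.1) to (2.8, 6.0), a distance of √(1.0² + 0.1²) ≈ 1.0.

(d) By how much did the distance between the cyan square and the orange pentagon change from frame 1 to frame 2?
+1.3

Distance in frame 1: 3.8. Distance in frame 2: 5.1.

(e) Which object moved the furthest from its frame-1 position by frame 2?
the brown circle

(moved 4.4; next 3.5)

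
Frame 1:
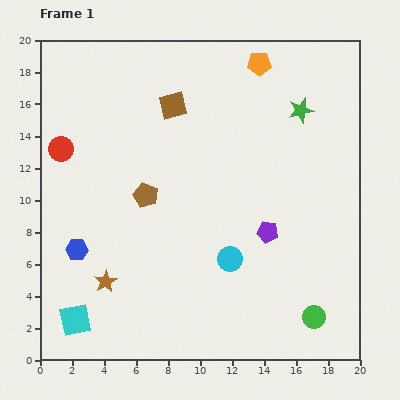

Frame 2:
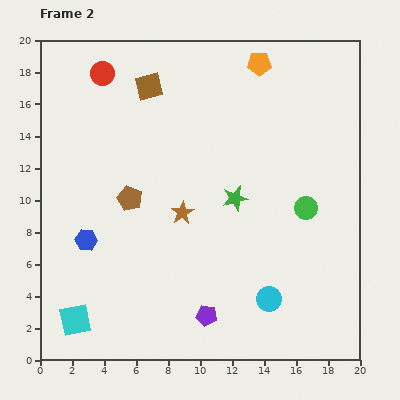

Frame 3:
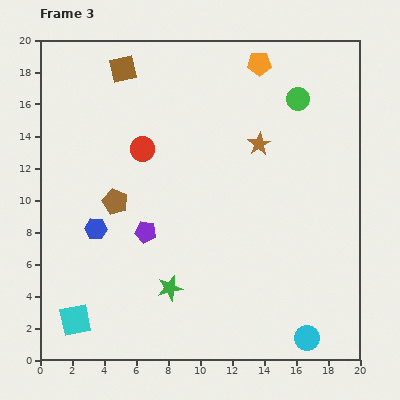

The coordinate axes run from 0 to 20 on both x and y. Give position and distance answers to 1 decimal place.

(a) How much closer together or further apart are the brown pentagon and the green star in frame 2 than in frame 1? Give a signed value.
-4.5

Distance in frame 1: 11.1. Distance in frame 2: 6.6.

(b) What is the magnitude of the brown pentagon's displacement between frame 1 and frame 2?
1.0

The brown pentagon moved from (6.6, 10.3) to (5.6, 10.1), a distance of √(1.0² + 0.2²) ≈ 1.0.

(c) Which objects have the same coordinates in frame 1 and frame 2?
the orange pentagon, the cyan square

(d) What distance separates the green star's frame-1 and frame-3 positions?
13.8

The green star moved from (16.3, 15.6) to (8.1, 4.5), a distance of √(8.2² + 11.1²) ≈ 13.8.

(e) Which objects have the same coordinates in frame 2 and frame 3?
the orange pentagon, the cyan square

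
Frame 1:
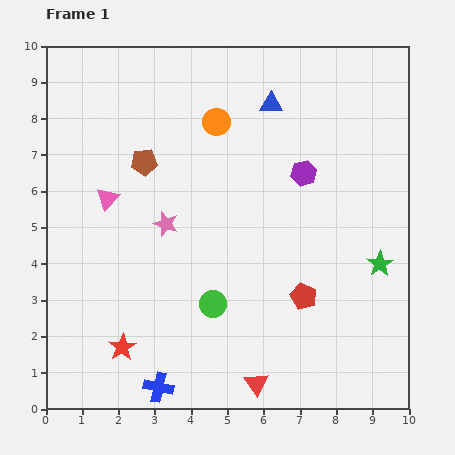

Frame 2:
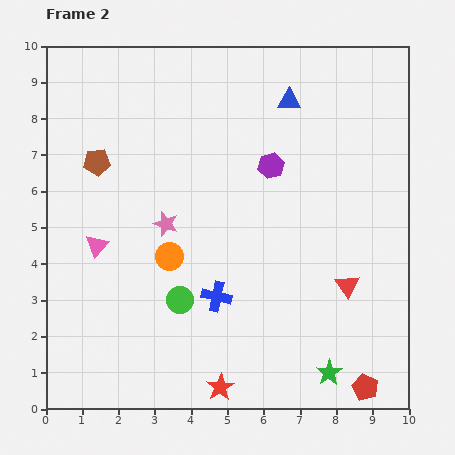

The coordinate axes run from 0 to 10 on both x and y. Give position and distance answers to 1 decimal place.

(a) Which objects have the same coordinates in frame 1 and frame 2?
the pink star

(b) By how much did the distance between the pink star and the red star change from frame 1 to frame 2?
+1.1

Distance in frame 1: 3.6. Distance in frame 2: 4.7.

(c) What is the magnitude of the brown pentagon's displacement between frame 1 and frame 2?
1.3

The brown pentagon moved from (2.7, 6.8) to (1.4, 6.8), a distance of √(1.3² + 0.0²) ≈ 1.3.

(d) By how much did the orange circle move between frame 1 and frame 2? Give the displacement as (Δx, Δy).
(-1.3, -3.7)

The orange circle was at (4.7, 7.9) in frame 1 and (3.4, 4.2) in frame 2.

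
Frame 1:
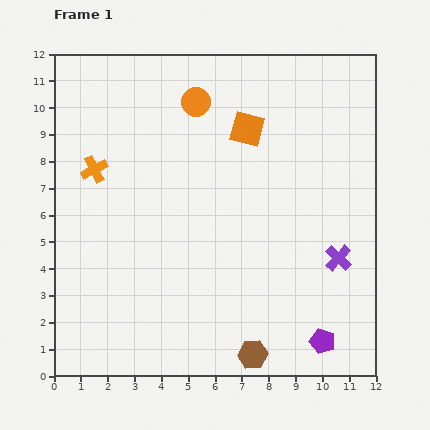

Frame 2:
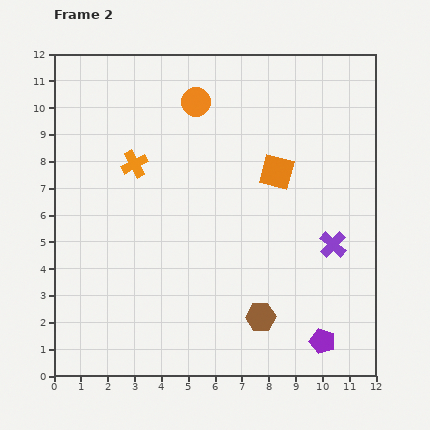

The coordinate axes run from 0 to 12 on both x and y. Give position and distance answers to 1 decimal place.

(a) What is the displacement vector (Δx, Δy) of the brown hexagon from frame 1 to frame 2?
(0.3, 1.4)

The brown hexagon was at (7.4, 0.8) in frame 1 and (7.7, 2.2) in frame 2.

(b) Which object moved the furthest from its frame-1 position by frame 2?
the orange square

(moved 1.9; next 1.5)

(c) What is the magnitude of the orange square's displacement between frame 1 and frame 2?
1.9

The orange square moved from (7.2, 9.2) to (8.3, 7.6), a distance of √(1.1² + 1.6²) ≈ 1.9.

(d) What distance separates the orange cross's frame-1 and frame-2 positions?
1.5

The orange cross moved from (1.5, 7.7) to (3.0, 7.9), a distance of √(1.5² + 0.2²) ≈ 1.5.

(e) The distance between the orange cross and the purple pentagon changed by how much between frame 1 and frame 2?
-1.0

Distance in frame 1: 10.6. Distance in frame 2: 9.6.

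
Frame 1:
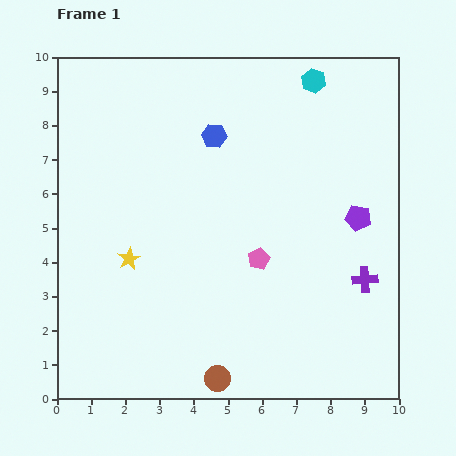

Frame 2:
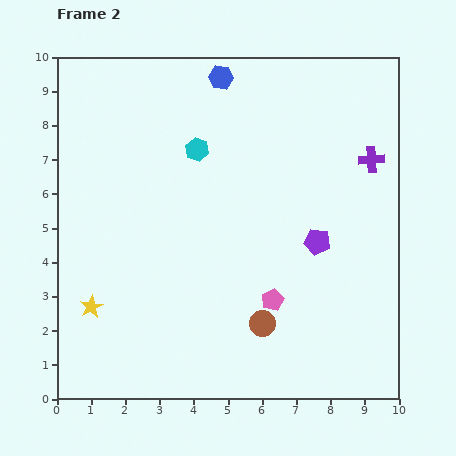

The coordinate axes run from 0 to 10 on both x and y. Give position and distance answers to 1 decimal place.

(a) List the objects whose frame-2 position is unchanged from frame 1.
none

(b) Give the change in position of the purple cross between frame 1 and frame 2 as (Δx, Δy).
(0.2, 3.5)

The purple cross was at (9.0, 3.5) in frame 1 and (9.2, 7.0) in frame 2.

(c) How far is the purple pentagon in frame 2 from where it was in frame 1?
1.4

The purple pentagon moved from (8.8, 5.3) to (7.6, 4.6), a distance of √(1.2² + 0.7²) ≈ 1.4.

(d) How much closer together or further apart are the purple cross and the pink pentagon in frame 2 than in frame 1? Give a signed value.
+1.8

Distance in frame 1: 3.2. Distance in frame 2: 5.0.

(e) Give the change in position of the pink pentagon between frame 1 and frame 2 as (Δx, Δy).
(0.4, -1.2)

The pink pentagon was at (5.9, 4.1) in frame 1 and (6.3, 2.9) in frame 2.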